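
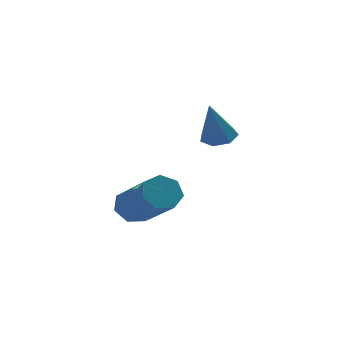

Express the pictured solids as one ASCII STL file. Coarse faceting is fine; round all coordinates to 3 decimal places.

solid 
facet normal -0.389 0.746 -0.541
outer loop
vertex -2.006 1.312 -0.863
vertex -2.376 0.94 -1.11
vertex -2.447 1.253 -0.627
endloop
endfacet
facet normal 0.287 0.655 0.699
outer loop
vertex -2.006 1.312 -0.863
vertex -2.447 1.253 -0.627
vertex -1.254 -0.129 0.178
endloop
endfacet
facet normal 0.287 0.655 0.699
outer loop
vertex -1.254 -0.129 0.178
vertex -2.447 1.253 -0.627
vertex -1.695 -0.188 0.414
endloop
endfacet
facet normal 0.388 -0.748 0.539
outer loop
vertex -1.254 -0.129 0.178
vertex -1.695 -0.188 0.414
vertex -1.624 -0.5 -0.07
endloop
endfacet
facet normal -0.390 0.746 -0.541
outer loop
vertex -2.447 1.253 -0.627
vertex -2.376 0.94 -1.11
vertex -2.834 0.958 -0.755
endloop
endfacet
facet normal -0.506 0.316 0.803
outer loop
vertex -2.447 1.253 -0.627
vertex -2.834 0.958 -0.755
vertex -1.695 -0.188 0.414
endloop
endfacet
facet normal -0.506 0.316 0.803
outer loop
vertex -1.695 -0.188 0.414
vertex -2.834 0.958 -0.755
vertex -2.082 -0.483 0.286
endloop
endfacet
facet normal 0.391 -0.746 0.539
outer loop
vertex -1.695 -0.188 0.414
vertex -2.082 -0.483 0.286
vertex -1.624 -0.5 -0.07
endloop
endfacet
facet normal -0.389 0.747 -0.540
outer loop
vertex -2.834 0.958 -0.755
vertex -2.376 0.94 -1.11
vertex -2.876 0.65 -1.151
endloop
endfacet
facet normal -0.917 -0.261 0.301
outer loop
vertex -2.834 0.958 -0.755
vertex -2.876 0.65 -1.151
vertex -2.082 -0.483 0.286
endloop
endfacet
facet normal -0.917 -0.261 0.301
outer loop
vertex -2.082 -0.483 0.286
vertex -2.876 0.65 -1.151
vertex -2.124 -0.791 -0.11
endloop
endfacet
facet normal 0.391 -0.746 0.539
outer loop
vertex -2.082 -0.483 0.286
vertex -2.124 -0.791 -0.11
vertex -1.624 -0.5 -0.07
endloop
endfacet
facet normal -0.389 0.747 -0.538
outer loop
vertex -2.876 0.65 -1.151
vertex -2.376 0.94 -1.11
vertex -2.542 0.561 -1.516
endloop
endfacet
facet normal -0.638 -0.641 -0.427
outer loop
vertex -2.876 0.65 -1.151
vertex -2.542 0.561 -1.516
vertex -2.124 -0.791 -0.11
endloop
endfacet
facet normal -0.638 -0.641 -0.427
outer loop
vertex -2.124 -0.791 -0.11
vertex -2.542 0.561 -1.516
vertex -1.79 -0.88 -0.475
endloop
endfacet
facet normal 0.391 -0.746 0.540
outer loop
vertex -2.124 -0.791 -0.11
vertex -1.79 -0.88 -0.475
vertex -1.624 -0.5 -0.07
endloop
endfacet
facet normal -0.389 0.747 -0.538
outer loop
vertex -2.542 0.561 -1.516
vertex -2.376 0.94 -1.11
vertex -2.083 0.757 -1.576
endloop
endfacet
facet normal 0.121 -0.539 -0.834
outer loop
vertex -2.542 0.561 -1.516
vertex -2.083 0.757 -1.576
vertex -1.79 -0.88 -0.475
endloop
endfacet
facet normal 0.121 -0.539 -0.834
outer loop
vertex -1.79 -0.88 -0.475
vertex -2.083 0.757 -1.576
vertex -1.331 -0.684 -0.535
endloop
endfacet
facet normal 0.389 -0.746 0.540
outer loop
vertex -1.79 -0.88 -0.475
vertex -1.331 -0.684 -0.535
vertex -1.624 -0.5 -0.07
endloop
endfacet
facet normal -0.390 0.747 -0.539
outer loop
vertex -2.083 0.757 -1.576
vertex -2.376 0.94 -1.11
vertex -1.844 1.092 -1.285
endloop
endfacet
facet normal 0.790 -0.031 -0.613
outer loop
vertex -2.083 0.757 -1.576
vertex -1.844 1.092 -1.285
vertex -1.331 -0.684 -0.535
endloop
endfacet
facet normal 0.789 -0.031 -0.614
outer loop
vertex -1.331 -0.684 -0.535
vertex -1.844 1.092 -1.285
vertex -1.092 -0.349 -0.245
endloop
endfacet
facet normal 0.389 -0.746 0.541
outer loop
vertex -1.331 -0.684 -0.535
vertex -1.092 -0.349 -0.245
vertex -1.624 -0.5 -0.07
endloop
endfacet
facet normal -0.391 0.746 -0.539
outer loop
vertex -1.844 1.092 -1.285
vertex -2.376 0.94 -1.11
vertex -2.006 1.312 -0.863
endloop
endfacet
facet normal 0.863 0.501 0.070
outer loop
vertex -1.844 1.092 -1.285
vertex -2.006 1.312 -0.863
vertex -1.092 -0.349 -0.245
endloop
endfacet
facet normal 0.863 0.501 0.070
outer loop
vertex -1.092 -0.349 -0.245
vertex -2.006 1.312 -0.863
vertex -1.254 -0.129 0.178
endloop
endfacet
facet normal 0.389 -0.748 0.538
outer loop
vertex -1.092 -0.349 -0.245
vertex -1.254 -0.129 0.178
vertex -1.624 -0.5 -0.07
endloop
endfacet
facet normal 0.196 0.369 -0.909
outer loop
vertex 0.297 0.626 1.527
vertex -0.2 0.715 1.456
vertex 0.153 1.023 1.657
endloop
endfacet
facet normal 0.810 0.105 0.577
outer loop
vertex 0.297 0.626 1.527
vertex 0.153 1.023 1.657
vertex -0.46 0.225 2.664
endloop
endfacet
facet normal 0.197 0.367 -0.909
outer loop
vertex 0.153 1.023 1.657
vertex -0.2 0.715 1.456
vertex -0.257 1.189 1.635
endloop
endfacet
facet normal 0.240 0.684 0.688
outer loop
vertex 0.153 1.023 1.657
vertex -0.257 1.189 1.635
vertex -0.46 0.225 2.664
endloop
endfacet
facet normal 0.197 0.367 -0.909
outer loop
vertex -0.257 1.189 1.635
vertex -0.2 0.715 1.456
vertex -0.624 0.997 1.478
endloop
endfacet
facet normal -0.560 0.657 0.505
outer loop
vertex -0.257 1.189 1.635
vertex -0.624 0.997 1.478
vertex -0.46 0.225 2.664
endloop
endfacet
facet normal 0.198 0.368 -0.908
outer loop
vertex -0.624 0.997 1.478
vertex -0.2 0.715 1.456
vertex -0.671 0.593 1.304
endloop
endfacet
facet normal -0.985 0.044 0.165
outer loop
vertex -0.624 0.997 1.478
vertex -0.671 0.593 1.304
vertex -0.46 0.225 2.664
endloop
endfacet
facet normal 0.198 0.368 -0.908
outer loop
vertex -0.671 0.593 1.304
vertex -0.2 0.715 1.456
vertex -0.364 0.28 1.244
endloop
endfacet
facet normal -0.719 -0.691 -0.075
outer loop
vertex -0.671 0.593 1.304
vertex -0.364 0.28 1.244
vertex -0.46 0.225 2.664
endloop
endfacet
facet normal 0.195 0.369 -0.909
outer loop
vertex -0.364 0.28 1.244
vertex -0.2 0.715 1.456
vertex 0.068 0.295 1.343
endloop
endfacet
facet normal 0.043 -0.998 -0.036
outer loop
vertex -0.364 0.28 1.244
vertex 0.068 0.295 1.343
vertex -0.46 0.225 2.664
endloop
endfacet
facet normal 0.196 0.369 -0.908
outer loop
vertex 0.068 0.295 1.343
vertex -0.2 0.715 1.456
vertex 0.297 0.626 1.527
endloop
endfacet
facet normal 0.723 -0.642 0.255
outer loop
vertex 0.068 0.295 1.343
vertex 0.297 0.626 1.527
vertex -0.46 0.225 2.664
endloop
endfacet

endsolid


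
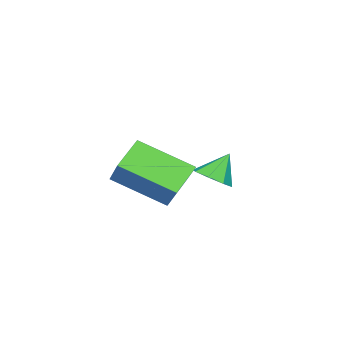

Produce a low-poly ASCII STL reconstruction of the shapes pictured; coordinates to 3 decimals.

solid 
facet normal -0.807 0.071 0.586
outer loop
vertex -0.919 -2.6 0.819
vertex -0.11 -1.817 1.84
vertex -1.382 -1.046 -0.007
endloop
endfacet
facet normal -0.533 -0.515 -0.671
outer loop
vertex -0.51 -1.123 -0.64
vertex -0.919 -2.6 0.819
vertex -1.382 -1.046 -0.007
endloop
endfacet
facet normal -0.807 0.072 0.586
outer loop
vertex -1.382 -1.046 -0.007
vertex -0.11 -1.817 1.84
vertex -0.572 -0.263 1.013
endloop
endfacet
facet normal -0.254 0.854 -0.454
outer loop
vertex -0.572 -0.263 1.013
vertex -0.51 -1.123 -0.64
vertex -1.382 -1.046 -0.007
endloop
endfacet
facet normal 0.254 -0.854 0.454
outer loop
vertex -0.919 -2.6 0.819
vertex 0.762 -1.894 1.207
vertex -0.11 -1.817 1.84
endloop
endfacet
facet normal -0.533 -0.516 -0.671
outer loop
vertex -0.048 -2.677 0.187
vertex -0.919 -2.6 0.819
vertex -0.51 -1.123 -0.64
endloop
endfacet
facet normal 0.254 -0.854 0.454
outer loop
vertex -0.048 -2.677 0.187
vertex 0.762 -1.894 1.207
vertex -0.919 -2.6 0.819
endloop
endfacet
facet normal 0.533 0.516 0.671
outer loop
vertex -0.11 -1.817 1.84
vertex 0.762 -1.894 1.207
vertex -0.572 -0.263 1.013
endloop
endfacet
facet normal -0.254 0.854 -0.454
outer loop
vertex 0.299 -0.34 0.381
vertex -0.51 -1.123 -0.64
vertex -0.572 -0.263 1.013
endloop
endfacet
facet normal 0.533 0.515 0.671
outer loop
vertex -0.572 -0.263 1.013
vertex 0.762 -1.894 1.207
vertex 0.299 -0.34 0.381
endloop
endfacet
facet normal 0.808 -0.071 -0.585
outer loop
vertex 0.299 -0.34 0.381
vertex -0.048 -2.677 0.187
vertex -0.51 -1.123 -0.64
endloop
endfacet
facet normal 0.807 -0.071 -0.586
outer loop
vertex 0.762 -1.894 1.207
vertex -0.048 -2.677 0.187
vertex 0.299 -0.34 0.381
endloop
endfacet
facet normal 0.526 -0.242 -0.815
outer loop
vertex -2.76 -1.152 -0.467
vertex -3.309 -1.325 -0.77
vertex -2.969 -0.774 -0.714
endloop
endfacet
facet normal 0.374 0.643 0.668
outer loop
vertex -2.76 -1.152 -0.467
vertex -2.969 -0.774 -0.714
vertex -3.851 -1.075 0.07
endloop
endfacet
facet normal 0.527 -0.242 -0.815
outer loop
vertex -2.969 -0.774 -0.714
vertex -3.309 -1.325 -0.77
vertex -3.376 -0.718 -0.994
endloop
endfacet
facet normal -0.068 0.955 0.290
outer loop
vertex -2.969 -0.774 -0.714
vertex -3.376 -0.718 -0.994
vertex -3.851 -1.075 0.07
endloop
endfacet
facet normal 0.526 -0.243 -0.815
outer loop
vertex -3.376 -0.718 -0.994
vertex -3.309 -1.325 -0.77
vertex -3.744 -1.018 -1.142
endloop
endfacet
facet normal -0.627 0.779 -0.019
outer loop
vertex -3.376 -0.718 -0.994
vertex -3.744 -1.018 -1.142
vertex -3.851 -1.075 0.07
endloop
endfacet
facet normal 0.527 -0.241 -0.815
outer loop
vertex -3.744 -1.018 -1.142
vertex -3.309 -1.325 -0.77
vertex -3.857 -1.498 -1.073
endloop
endfacet
facet normal -0.973 0.218 -0.076
outer loop
vertex -3.744 -1.018 -1.142
vertex -3.857 -1.498 -1.073
vertex -3.851 -1.075 0.07
endloop
endfacet
facet normal 0.527 -0.242 -0.815
outer loop
vertex -3.857 -1.498 -1.073
vertex -3.309 -1.325 -0.77
vertex -3.649 -1.876 -0.826
endloop
endfacet
facet normal -0.905 -0.398 0.152
outer loop
vertex -3.857 -1.498 -1.073
vertex -3.649 -1.876 -0.826
vertex -3.851 -1.075 0.07
endloop
endfacet
facet normal 0.527 -0.243 -0.814
outer loop
vertex -3.649 -1.876 -0.826
vertex -3.309 -1.325 -0.77
vertex -3.242 -1.931 -0.546
endloop
endfacet
facet normal -0.461 -0.711 0.531
outer loop
vertex -3.649 -1.876 -0.826
vertex -3.242 -1.931 -0.546
vertex -3.851 -1.075 0.07
endloop
endfacet
facet normal 0.526 -0.243 -0.815
outer loop
vertex -3.242 -1.931 -0.546
vertex -3.309 -1.325 -0.77
vertex -2.873 -1.632 -0.397
endloop
endfacet
facet normal 0.095 -0.536 0.839
outer loop
vertex -3.242 -1.931 -0.546
vertex -2.873 -1.632 -0.397
vertex -3.851 -1.075 0.07
endloop
endfacet
facet normal 0.526 -0.243 -0.815
outer loop
vertex -2.873 -1.632 -0.397
vertex -3.309 -1.325 -0.77
vertex -2.76 -1.152 -0.467
endloop
endfacet
facet normal 0.443 0.026 0.896
outer loop
vertex -2.873 -1.632 -0.397
vertex -2.76 -1.152 -0.467
vertex -3.851 -1.075 0.07
endloop
endfacet

endsolid


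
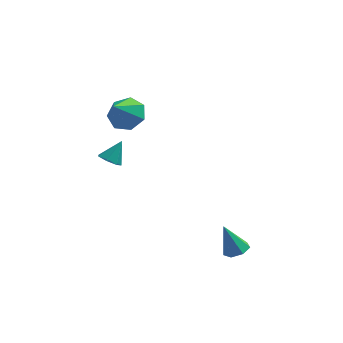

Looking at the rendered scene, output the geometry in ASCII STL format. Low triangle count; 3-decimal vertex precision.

solid 
facet normal 0.393 -0.114 -0.913
outer loop
vertex 1.8 -2.088 -2.456
vertex 1.279 -2.049 -2.685
vertex 1.652 -1.631 -2.577
endloop
endfacet
facet normal 0.677 0.385 0.627
outer loop
vertex 1.8 -2.088 -2.456
vertex 1.652 -1.631 -2.577
vertex 0.741 -1.891 -1.435
endloop
endfacet
facet normal 0.393 -0.115 -0.913
outer loop
vertex 1.652 -1.631 -2.577
vertex 1.279 -2.049 -2.685
vertex 1.224 -1.489 -2.779
endloop
endfacet
facet normal 0.152 0.931 0.333
outer loop
vertex 1.652 -1.631 -2.577
vertex 1.224 -1.489 -2.779
vertex 0.741 -1.891 -1.435
endloop
endfacet
facet normal 0.394 -0.114 -0.912
outer loop
vertex 1.224 -1.489 -2.779
vertex 1.279 -2.049 -2.685
vertex 0.837 -1.768 -2.911
endloop
endfacet
facet normal -0.591 0.806 0.029
outer loop
vertex 1.224 -1.489 -2.779
vertex 0.837 -1.768 -2.911
vertex 0.741 -1.891 -1.435
endloop
endfacet
facet normal 0.393 -0.115 -0.912
outer loop
vertex 0.837 -1.768 -2.911
vertex 1.279 -2.049 -2.685
vertex 0.784 -2.258 -2.872
endloop
endfacet
facet normal -0.993 0.103 -0.056
outer loop
vertex 0.837 -1.768 -2.911
vertex 0.784 -2.258 -2.872
vertex 0.741 -1.891 -1.435
endloop
endfacet
facet normal 0.393 -0.114 -0.912
outer loop
vertex 0.784 -2.258 -2.872
vertex 1.279 -2.049 -2.685
vertex 1.103 -2.591 -2.693
endloop
endfacet
facet normal -0.752 -0.644 0.142
outer loop
vertex 0.784 -2.258 -2.872
vertex 1.103 -2.591 -2.693
vertex 0.741 -1.891 -1.435
endloop
endfacet
facet normal 0.394 -0.115 -0.912
outer loop
vertex 1.103 -2.591 -2.693
vertex 1.279 -2.049 -2.685
vertex 1.555 -2.515 -2.507
endloop
endfacet
facet normal -0.048 -0.879 0.475
outer loop
vertex 1.103 -2.591 -2.693
vertex 1.555 -2.515 -2.507
vertex 0.741 -1.891 -1.435
endloop
endfacet
facet normal 0.392 -0.116 -0.912
outer loop
vertex 1.555 -2.515 -2.507
vertex 1.279 -2.049 -2.685
vertex 1.8 -2.088 -2.456
endloop
endfacet
facet normal 0.588 -0.420 0.691
outer loop
vertex 1.555 -2.515 -2.507
vertex 1.8 -2.088 -2.456
vertex 0.741 -1.891 -1.435
endloop
endfacet
facet normal -0.421 -0.483 -0.767
outer loop
vertex -3.186 -3.14 2.913
vertex -3.511 -2.752 2.847
vertex -3.051 -2.821 2.638
endloop
endfacet
facet normal 0.952 -0.249 0.178
outer loop
vertex -3.186 -3.14 2.913
vertex -3.051 -2.821 2.638
vertex -3.089 -2.268 3.613
endloop
endfacet
facet normal -0.421 -0.486 -0.766
outer loop
vertex -3.051 -2.821 2.638
vertex -3.511 -2.752 2.847
vertex -3.262 -2.451 2.519
endloop
endfacet
facet normal 0.877 0.432 -0.211
outer loop
vertex -3.051 -2.821 2.638
vertex -3.262 -2.451 2.519
vertex -3.089 -2.268 3.613
endloop
endfacet
facet normal -0.423 -0.484 -0.766
outer loop
vertex -3.262 -2.451 2.519
vertex -3.511 -2.752 2.847
vertex -3.66 -2.307 2.648
endloop
endfacet
facet normal 0.275 0.940 -0.201
outer loop
vertex -3.262 -2.451 2.519
vertex -3.66 -2.307 2.648
vertex -3.089 -2.268 3.613
endloop
endfacet
facet normal -0.421 -0.484 -0.767
outer loop
vertex -3.66 -2.307 2.648
vertex -3.511 -2.752 2.847
vertex -3.946 -2.499 2.926
endloop
endfacet
facet normal -0.403 0.893 0.202
outer loop
vertex -3.66 -2.307 2.648
vertex -3.946 -2.499 2.926
vertex -3.089 -2.268 3.613
endloop
endfacet
facet normal -0.421 -0.485 -0.767
outer loop
vertex -3.946 -2.499 2.926
vertex -3.511 -2.752 2.847
vertex -3.904 -2.882 3.145
endloop
endfacet
facet normal -0.643 0.326 0.693
outer loop
vertex -3.946 -2.499 2.926
vertex -3.904 -2.882 3.145
vertex -3.089 -2.268 3.613
endloop
endfacet
facet normal -0.421 -0.485 -0.767
outer loop
vertex -3.904 -2.882 3.145
vertex -3.511 -2.752 2.847
vertex -3.565 -3.167 3.139
endloop
endfacet
facet normal -0.266 -0.336 0.904
outer loop
vertex -3.904 -2.882 3.145
vertex -3.565 -3.167 3.139
vertex -3.089 -2.268 3.613
endloop
endfacet
facet normal -0.422 -0.484 -0.766
outer loop
vertex -3.565 -3.167 3.139
vertex -3.511 -2.752 2.847
vertex -3.186 -3.14 2.913
endloop
endfacet
facet normal 0.444 -0.590 0.674
outer loop
vertex -3.565 -3.167 3.139
vertex -3.186 -3.14 2.913
vertex -3.089 -2.268 3.613
endloop
endfacet
facet normal 0.271 0.617 -0.739
outer loop
vertex -2.827 2.423 1.355
vertex -3.598 2.779 1.369
vertex -2.904 3.0 1.808
endloop
endfacet
facet normal 0.727 -0.361 0.584
outer loop
vertex -2.827 2.423 1.355
vertex -2.904 3.0 1.808
vertex -4.002 1.861 2.471
endloop
endfacet
facet normal 0.271 0.617 -0.739
outer loop
vertex -2.904 3.0 1.808
vertex -3.598 2.779 1.369
vertex -3.504 3.411 1.931
endloop
endfacet
facet normal 0.334 0.213 0.918
outer loop
vertex -2.904 3.0 1.808
vertex -3.504 3.411 1.931
vertex -4.002 1.861 2.471
endloop
endfacet
facet normal 0.271 0.617 -0.739
outer loop
vertex -3.504 3.411 1.931
vertex -3.598 2.779 1.369
vertex -4.175 3.346 1.631
endloop
endfacet
facet normal -0.405 0.414 0.815
outer loop
vertex -3.504 3.411 1.931
vertex -4.175 3.346 1.631
vertex -4.002 1.861 2.471
endloop
endfacet
facet normal 0.271 0.617 -0.739
outer loop
vertex -4.175 3.346 1.631
vertex -3.598 2.779 1.369
vertex -4.411 2.855 1.134
endloop
endfacet
facet normal -0.931 0.091 0.352
outer loop
vertex -4.175 3.346 1.631
vertex -4.411 2.855 1.134
vertex -4.002 1.861 2.471
endloop
endfacet
facet normal 0.271 0.616 -0.739
outer loop
vertex -4.411 2.855 1.134
vertex -3.598 2.779 1.369
vertex -4.035 2.307 0.815
endloop
endfacet
facet normal -0.850 -0.513 -0.121
outer loop
vertex -4.411 2.855 1.134
vertex -4.035 2.307 0.815
vertex -4.002 1.861 2.471
endloop
endfacet
facet normal 0.271 0.616 -0.739
outer loop
vertex -4.035 2.307 0.815
vertex -3.598 2.779 1.369
vertex -3.33 2.114 0.913
endloop
endfacet
facet normal -0.223 -0.942 -0.249
outer loop
vertex -4.035 2.307 0.815
vertex -3.33 2.114 0.913
vertex -4.002 1.861 2.471
endloop
endfacet
facet normal 0.271 0.616 -0.739
outer loop
vertex -3.33 2.114 0.913
vertex -3.598 2.779 1.369
vertex -2.827 2.423 1.355
endloop
endfacet
facet normal 0.480 -0.875 0.065
outer loop
vertex -3.33 2.114 0.913
vertex -2.827 2.423 1.355
vertex -4.002 1.861 2.471
endloop
endfacet

endsolid


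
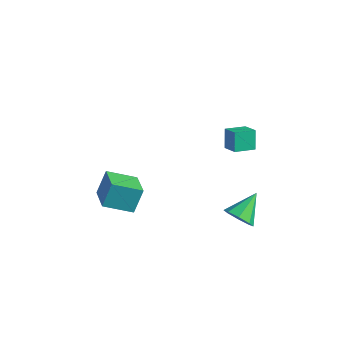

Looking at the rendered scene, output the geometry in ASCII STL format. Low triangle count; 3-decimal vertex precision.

solid 
facet normal -0.005 -0.861 -0.509
outer loop
vertex 4.192 -1.171 -3.508
vertex 3.835 -0.705 -4.293
vertex 4.733 -0.909 -3.957
endloop
endfacet
facet normal 0.630 0.029 0.776
outer loop
vertex 4.192 -1.171 -3.508
vertex 4.733 -0.909 -3.957
vertex 3.845 0.965 -3.307
endloop
endfacet
facet normal -0.006 -0.861 -0.508
outer loop
vertex 4.733 -0.909 -3.957
vertex 3.835 -0.705 -4.293
vertex 4.747 -0.528 -4.603
endloop
endfacet
facet normal 0.908 0.352 0.227
outer loop
vertex 4.733 -0.909 -3.957
vertex 4.747 -0.528 -4.603
vertex 3.845 0.965 -3.307
endloop
endfacet
facet normal -0.006 -0.861 -0.508
outer loop
vertex 4.747 -0.528 -4.603
vertex 3.835 -0.705 -4.293
vertex 4.228 -0.251 -5.067
endloop
endfacet
facet normal 0.656 0.680 -0.327
outer loop
vertex 4.747 -0.528 -4.603
vertex 4.228 -0.251 -5.067
vertex 3.845 0.965 -3.307
endloop
endfacet
facet normal -0.005 -0.861 -0.508
outer loop
vertex 4.228 -0.251 -5.067
vertex 3.835 -0.705 -4.293
vertex 3.478 -0.24 -5.078
endloop
endfacet
facet normal 0.020 0.825 -0.565
outer loop
vertex 4.228 -0.251 -5.067
vertex 3.478 -0.24 -5.078
vertex 3.845 0.965 -3.307
endloop
endfacet
facet normal -0.005 -0.861 -0.508
outer loop
vertex 3.478 -0.24 -5.078
vertex 3.835 -0.705 -4.293
vertex 2.937 -0.502 -4.629
endloop
endfacet
facet normal -0.626 0.699 -0.346
outer loop
vertex 3.478 -0.24 -5.078
vertex 2.937 -0.502 -4.629
vertex 3.845 0.965 -3.307
endloop
endfacet
facet normal -0.005 -0.861 -0.508
outer loop
vertex 2.937 -0.502 -4.629
vertex 3.835 -0.705 -4.293
vertex 2.922 -0.883 -3.983
endloop
endfacet
facet normal -0.904 0.378 0.202
outer loop
vertex 2.937 -0.502 -4.629
vertex 2.922 -0.883 -3.983
vertex 3.845 0.965 -3.307
endloop
endfacet
facet normal -0.005 -0.861 -0.509
outer loop
vertex 2.922 -0.883 -3.983
vertex 3.835 -0.705 -4.293
vertex 3.442 -1.16 -3.519
endloop
endfacet
facet normal -0.651 0.048 0.758
outer loop
vertex 2.922 -0.883 -3.983
vertex 3.442 -1.16 -3.519
vertex 3.845 0.965 -3.307
endloop
endfacet
facet normal -0.005 -0.861 -0.509
outer loop
vertex 3.442 -1.16 -3.519
vertex 3.835 -0.705 -4.293
vertex 4.192 -1.171 -3.508
endloop
endfacet
facet normal -0.016 -0.096 0.995
outer loop
vertex 3.442 -1.16 -3.519
vertex 4.192 -1.171 -3.508
vertex 3.845 0.965 -3.307
endloop
endfacet
facet normal -0.835 0.294 -0.464
outer loop
vertex 2.816 -0.795 3.673
vertex 3.39 0.312 3.342
vertex 3.216 -1.317 2.622
endloop
endfacet
facet normal -0.445 -0.858 0.257
outer loop
vertex 4.11 -1.632 3.118
vertex 2.816 -0.795 3.673
vertex 3.216 -1.317 2.622
endloop
endfacet
facet normal -0.835 0.294 -0.464
outer loop
vertex 3.216 -1.317 2.622
vertex 3.39 0.312 3.342
vertex 3.79 -0.21 2.291
endloop
endfacet
facet normal 0.322 -0.421 -0.848
outer loop
vertex 3.79 -0.21 2.291
vertex 4.11 -1.632 3.118
vertex 3.216 -1.317 2.622
endloop
endfacet
facet normal -0.322 0.421 0.848
outer loop
vertex 2.816 -0.795 3.673
vertex 4.284 -0.003 3.838
vertex 3.39 0.312 3.342
endloop
endfacet
facet normal -0.445 -0.858 0.257
outer loop
vertex 3.71 -1.11 4.169
vertex 2.816 -0.795 3.673
vertex 4.11 -1.632 3.118
endloop
endfacet
facet normal -0.322 0.421 0.848
outer loop
vertex 3.71 -1.11 4.169
vertex 4.284 -0.003 3.838
vertex 2.816 -0.795 3.673
endloop
endfacet
facet normal 0.445 0.858 -0.257
outer loop
vertex 3.39 0.312 3.342
vertex 4.284 -0.003 3.838
vertex 3.79 -0.21 2.291
endloop
endfacet
facet normal 0.322 -0.421 -0.848
outer loop
vertex 4.684 -0.525 2.787
vertex 4.11 -1.632 3.118
vertex 3.79 -0.21 2.291
endloop
endfacet
facet normal 0.445 0.858 -0.257
outer loop
vertex 3.79 -0.21 2.291
vertex 4.284 -0.003 3.838
vertex 4.684 -0.525 2.787
endloop
endfacet
facet normal 0.835 -0.294 0.464
outer loop
vertex 4.684 -0.525 2.787
vertex 3.71 -1.11 4.169
vertex 4.11 -1.632 3.118
endloop
endfacet
facet normal 0.835 -0.294 0.464
outer loop
vertex 4.284 -0.003 3.838
vertex 3.71 -1.11 4.169
vertex 4.684 -0.525 2.787
endloop
endfacet
facet normal -0.692 -0.609 0.387
outer loop
vertex -2.485 -4.142 -2.323
vertex -3.878 -2.993 -3.005
vertex -2.51 -4.996 -3.711
endloop
endfacet
facet normal 0.722 -0.595 0.353
outer loop
vertex -1.182 -3.827 -4.455
vertex -2.485 -4.142 -2.323
vertex -2.51 -4.996 -3.711
endloop
endfacet
facet normal -0.692 -0.609 0.388
outer loop
vertex -2.51 -4.996 -3.711
vertex -3.878 -2.993 -3.005
vertex -3.903 -3.848 -4.393
endloop
endfacet
facet normal -0.015 -0.524 -0.851
outer loop
vertex -3.903 -3.848 -4.393
vertex -1.182 -3.827 -4.455
vertex -2.51 -4.996 -3.711
endloop
endfacet
facet normal 0.016 0.524 0.851
outer loop
vertex -2.485 -4.142 -2.323
vertex -2.55 -1.824 -3.749
vertex -3.878 -2.993 -3.005
endloop
endfacet
facet normal 0.722 -0.595 0.353
outer loop
vertex -1.157 -2.972 -3.067
vertex -2.485 -4.142 -2.323
vertex -1.182 -3.827 -4.455
endloop
endfacet
facet normal 0.015 0.524 0.851
outer loop
vertex -1.157 -2.972 -3.067
vertex -2.55 -1.824 -3.749
vertex -2.485 -4.142 -2.323
endloop
endfacet
facet normal -0.722 0.595 -0.354
outer loop
vertex -3.878 -2.993 -3.005
vertex -2.55 -1.824 -3.749
vertex -3.903 -3.848 -4.393
endloop
endfacet
facet normal -0.015 -0.524 -0.852
outer loop
vertex -2.575 -2.678 -5.137
vertex -1.182 -3.827 -4.455
vertex -3.903 -3.848 -4.393
endloop
endfacet
facet normal -0.722 0.595 -0.353
outer loop
vertex -3.903 -3.848 -4.393
vertex -2.55 -1.824 -3.749
vertex -2.575 -2.678 -5.137
endloop
endfacet
facet normal 0.692 0.609 -0.388
outer loop
vertex -2.575 -2.678 -5.137
vertex -1.157 -2.972 -3.067
vertex -1.182 -3.827 -4.455
endloop
endfacet
facet normal 0.692 0.609 -0.387
outer loop
vertex -2.55 -1.824 -3.749
vertex -1.157 -2.972 -3.067
vertex -2.575 -2.678 -5.137
endloop
endfacet

endsolid


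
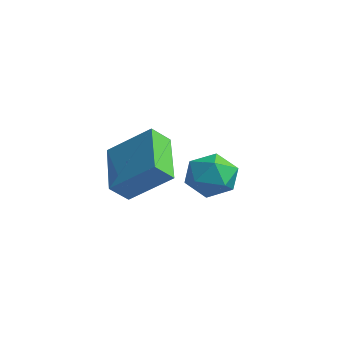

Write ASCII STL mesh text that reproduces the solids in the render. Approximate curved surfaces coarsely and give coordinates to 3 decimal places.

solid 
facet normal -0.636 -0.483 -0.602
outer loop
vertex 0.255 -3.978 1.3
vertex -1.436 -2.951 2.262
vertex 0.323 -3.26 0.652
endloop
endfacet
facet normal 0.768 -0.467 -0.437
outer loop
vertex 1.576 -2.309 1.838
vertex 0.255 -3.978 1.3
vertex 0.323 -3.26 0.652
endloop
endfacet
facet normal -0.636 -0.483 -0.602
outer loop
vertex 0.323 -3.26 0.652
vertex -1.436 -2.951 2.262
vertex -1.368 -2.232 1.614
endloop
endfacet
facet normal 0.070 0.741 -0.668
outer loop
vertex -1.368 -2.232 1.614
vertex 1.576 -2.309 1.838
vertex 0.323 -3.26 0.652
endloop
endfacet
facet normal -0.070 -0.741 0.668
outer loop
vertex 0.255 -3.978 1.3
vertex -0.183 -2.0 3.448
vertex -1.436 -2.951 2.262
endloop
endfacet
facet normal 0.768 -0.467 -0.438
outer loop
vertex 1.508 -3.028 2.486
vertex 0.255 -3.978 1.3
vertex 1.576 -2.309 1.838
endloop
endfacet
facet normal -0.070 -0.741 0.668
outer loop
vertex 1.508 -3.028 2.486
vertex -0.183 -2.0 3.448
vertex 0.255 -3.978 1.3
endloop
endfacet
facet normal -0.768 0.467 0.437
outer loop
vertex -1.436 -2.951 2.262
vertex -0.183 -2.0 3.448
vertex -1.368 -2.232 1.614
endloop
endfacet
facet normal 0.070 0.741 -0.668
outer loop
vertex -0.115 -1.282 2.8
vertex 1.576 -2.309 1.838
vertex -1.368 -2.232 1.614
endloop
endfacet
facet normal -0.768 0.467 0.437
outer loop
vertex -1.368 -2.232 1.614
vertex -0.183 -2.0 3.448
vertex -0.115 -1.282 2.8
endloop
endfacet
facet normal 0.636 0.483 0.602
outer loop
vertex -0.115 -1.282 2.8
vertex 1.508 -3.028 2.486
vertex 1.576 -2.309 1.838
endloop
endfacet
facet normal 0.636 0.483 0.602
outer loop
vertex -0.183 -2.0 3.448
vertex 1.508 -3.028 2.486
vertex -0.115 -1.282 2.8
endloop
endfacet
facet normal 0.310 0.940 -0.142
outer loop
vertex -0.025 1.283 -0.118
vertex -0.816 1.634 0.48
vertex 0.11 1.395 0.919
endloop
endfacet
facet normal 0.860 0.484 -0.164
outer loop
vertex -0.025 1.283 -0.118
vertex 0.11 1.395 0.919
vertex 0.493 0.548 0.427
endloop
endfacet
facet normal 0.731 0.010 -0.682
outer loop
vertex -0.025 1.283 -0.118
vertex 0.493 0.548 0.427
vertex -0.195 0.264 -0.315
endloop
endfacet
facet normal 0.103 0.172 -0.980
outer loop
vertex -0.025 1.283 -0.118
vertex -0.195 0.264 -0.315
vertex -1.004 0.935 -0.282
endloop
endfacet
facet normal -0.157 0.747 -0.646
outer loop
vertex -0.025 1.283 -0.118
vertex -1.004 0.935 -0.282
vertex -0.816 1.634 0.48
endloop
endfacet
facet normal 0.880 0.133 0.456
outer loop
vertex 0.493 0.548 0.427
vertex 0.11 1.395 0.919
vertex 0.024 0.445 1.362
endloop
endfacet
facet normal -0.009 0.870 0.493
outer loop
vertex 0.11 1.395 0.919
vertex -0.816 1.634 0.48
vertex -0.785 1.116 1.395
endloop
endfacet
facet normal -0.765 0.557 -0.322
outer loop
vertex -0.816 1.634 0.48
vertex -1.004 0.935 -0.282
vertex -1.473 0.832 0.653
endloop
endfacet
facet normal -0.343 -0.371 -0.863
outer loop
vertex -1.004 0.935 -0.282
vertex -0.195 0.264 -0.315
vertex -1.09 -0.015 0.161
endloop
endfacet
facet normal 0.673 -0.634 -0.382
outer loop
vertex -0.195 0.264 -0.315
vertex 0.493 0.548 0.427
vertex -0.164 -0.254 0.6
endloop
endfacet
facet normal -0.103 -0.172 0.980
outer loop
vertex -0.955 0.097 1.198
vertex 0.024 0.445 1.362
vertex -0.785 1.116 1.395
endloop
endfacet
facet normal -0.731 -0.010 0.682
outer loop
vertex -0.955 0.097 1.198
vertex -0.785 1.116 1.395
vertex -1.473 0.832 0.653
endloop
endfacet
facet normal -0.860 -0.484 0.164
outer loop
vertex -0.955 0.097 1.198
vertex -1.473 0.832 0.653
vertex -1.09 -0.015 0.161
endloop
endfacet
facet normal -0.310 -0.940 0.142
outer loop
vertex -0.955 0.097 1.198
vertex -1.09 -0.015 0.161
vertex -0.164 -0.254 0.6
endloop
endfacet
facet normal 0.157 -0.747 0.646
outer loop
vertex -0.955 0.097 1.198
vertex -0.164 -0.254 0.6
vertex 0.024 0.445 1.362
endloop
endfacet
facet normal 0.343 0.371 0.863
outer loop
vertex -0.785 1.116 1.395
vertex 0.024 0.445 1.362
vertex 0.11 1.395 0.919
endloop
endfacet
facet normal -0.673 0.634 0.382
outer loop
vertex -1.473 0.832 0.653
vertex -0.785 1.116 1.395
vertex -0.816 1.634 0.48
endloop
endfacet
facet normal -0.880 -0.133 -0.456
outer loop
vertex -1.09 -0.015 0.161
vertex -1.473 0.832 0.653
vertex -1.004 0.935 -0.282
endloop
endfacet
facet normal 0.009 -0.870 -0.493
outer loop
vertex -0.164 -0.254 0.6
vertex -1.09 -0.015 0.161
vertex -0.195 0.264 -0.315
endloop
endfacet
facet normal 0.765 -0.557 0.322
outer loop
vertex 0.024 0.445 1.362
vertex -0.164 -0.254 0.6
vertex 0.493 0.548 0.427
endloop
endfacet

endsolid


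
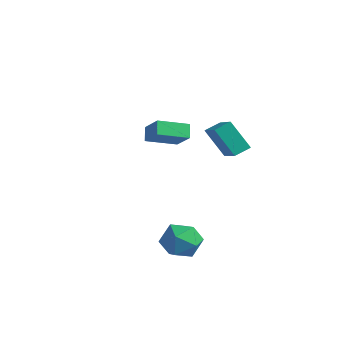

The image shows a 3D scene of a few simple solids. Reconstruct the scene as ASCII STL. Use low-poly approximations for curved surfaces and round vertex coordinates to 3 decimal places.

solid 
facet normal -0.757 0.152 -0.635
outer loop
vertex -2.801 0.117 -0.54
vertex -2.126 1.524 -1.008
vertex -2.377 -0.287 -1.142
endloop
endfacet
facet normal -0.415 -0.863 0.287
outer loop
vertex -1.294 -0.504 -0.232
vertex -2.801 0.117 -0.54
vertex -2.377 -0.287 -1.142
endloop
endfacet
facet normal -0.756 0.152 -0.637
outer loop
vertex -2.377 -0.287 -1.142
vertex -2.126 1.524 -1.008
vertex -1.701 1.121 -1.609
endloop
endfacet
facet normal 0.506 -0.480 -0.716
outer loop
vertex -1.701 1.121 -1.609
vertex -1.294 -0.504 -0.232
vertex -2.377 -0.287 -1.142
endloop
endfacet
facet normal -0.506 0.481 0.716
outer loop
vertex -2.801 0.117 -0.54
vertex -1.043 1.307 -0.098
vertex -2.126 1.524 -1.008
endloop
endfacet
facet normal -0.414 -0.864 0.286
outer loop
vertex -1.719 -0.101 0.369
vertex -2.801 0.117 -0.54
vertex -1.294 -0.504 -0.232
endloop
endfacet
facet normal -0.505 0.480 0.717
outer loop
vertex -1.719 -0.101 0.369
vertex -1.043 1.307 -0.098
vertex -2.801 0.117 -0.54
endloop
endfacet
facet normal 0.414 0.864 -0.287
outer loop
vertex -2.126 1.524 -1.008
vertex -1.043 1.307 -0.098
vertex -1.701 1.121 -1.609
endloop
endfacet
facet normal 0.505 -0.481 -0.717
outer loop
vertex -0.619 0.903 -0.7
vertex -1.294 -0.504 -0.232
vertex -1.701 1.121 -1.609
endloop
endfacet
facet normal 0.415 0.863 -0.287
outer loop
vertex -1.701 1.121 -1.609
vertex -1.043 1.307 -0.098
vertex -0.619 0.903 -0.7
endloop
endfacet
facet normal 0.756 -0.151 0.636
outer loop
vertex -0.619 0.903 -0.7
vertex -1.719 -0.101 0.369
vertex -1.294 -0.504 -0.232
endloop
endfacet
facet normal 0.757 -0.153 0.635
outer loop
vertex -1.043 1.307 -0.098
vertex -1.719 -0.101 0.369
vertex -0.619 0.903 -0.7
endloop
endfacet
facet normal -0.570 -0.181 0.802
outer loop
vertex 3.696 -0.789 2.503
vertex 2.278 -0.007 1.671
vertex 3.476 -1.532 2.179
endloop
endfacet
facet normal 0.779 -0.430 0.457
outer loop
vertex 4.422 -1.233 0.849
vertex 3.696 -0.789 2.503
vertex 3.476 -1.532 2.179
endloop
endfacet
facet normal -0.569 -0.180 0.802
outer loop
vertex 3.476 -1.532 2.179
vertex 2.278 -0.007 1.671
vertex 2.058 -0.751 1.348
endloop
endfacet
facet normal -0.262 -0.885 -0.385
outer loop
vertex 2.058 -0.751 1.348
vertex 4.422 -1.233 0.849
vertex 3.476 -1.532 2.179
endloop
endfacet
facet normal 0.262 0.885 0.385
outer loop
vertex 3.696 -0.789 2.503
vertex 3.224 0.292 0.341
vertex 2.278 -0.007 1.671
endloop
endfacet
facet normal 0.779 -0.429 0.457
outer loop
vertex 4.642 -0.489 1.172
vertex 3.696 -0.789 2.503
vertex 4.422 -1.233 0.849
endloop
endfacet
facet normal 0.262 0.885 0.385
outer loop
vertex 4.642 -0.489 1.172
vertex 3.224 0.292 0.341
vertex 3.696 -0.789 2.503
endloop
endfacet
facet normal -0.779 0.429 -0.458
outer loop
vertex 2.278 -0.007 1.671
vertex 3.224 0.292 0.341
vertex 2.058 -0.751 1.348
endloop
endfacet
facet normal -0.262 -0.885 -0.385
outer loop
vertex 3.004 -0.451 0.017
vertex 4.422 -1.233 0.849
vertex 2.058 -0.751 1.348
endloop
endfacet
facet normal -0.779 0.430 -0.457
outer loop
vertex 2.058 -0.751 1.348
vertex 3.224 0.292 0.341
vertex 3.004 -0.451 0.017
endloop
endfacet
facet normal 0.570 0.180 -0.802
outer loop
vertex 3.004 -0.451 0.017
vertex 4.642 -0.489 1.172
vertex 4.422 -1.233 0.849
endloop
endfacet
facet normal 0.570 0.181 -0.802
outer loop
vertex 3.224 0.292 0.341
vertex 4.642 -0.489 1.172
vertex 3.004 -0.451 0.017
endloop
endfacet
facet normal -0.839 0.301 0.453
outer loop
vertex 2.992 -2.642 -3.591
vertex 2.457 -3.407 -4.074
vertex 2.899 -3.585 -3.136
endloop
endfacet
facet normal -0.269 0.440 0.857
outer loop
vertex 2.992 -2.642 -3.591
vertex 2.899 -3.585 -3.136
vertex 3.819 -3.076 -3.109
endloop
endfacet
facet normal 0.169 0.859 0.483
outer loop
vertex 2.992 -2.642 -3.591
vertex 3.819 -3.076 -3.109
vertex 3.946 -2.584 -4.029
endloop
endfacet
facet normal -0.130 0.980 -0.153
outer loop
vertex 2.992 -2.642 -3.591
vertex 3.946 -2.584 -4.029
vertex 3.104 -2.789 -4.626
endloop
endfacet
facet normal -0.753 0.635 -0.172
outer loop
vertex 2.992 -2.642 -3.591
vertex 3.104 -2.789 -4.626
vertex 2.457 -3.407 -4.074
endloop
endfacet
facet normal 0.069 -0.177 0.982
outer loop
vertex 3.819 -3.076 -3.109
vertex 2.899 -3.585 -3.136
vertex 3.796 -4.111 -3.294
endloop
endfacet
facet normal -0.855 -0.402 0.327
outer loop
vertex 2.899 -3.585 -3.136
vertex 2.457 -3.407 -4.074
vertex 2.954 -4.316 -3.891
endloop
endfacet
facet normal -0.716 0.138 -0.684
outer loop
vertex 2.457 -3.407 -4.074
vertex 3.104 -2.789 -4.626
vertex 3.081 -3.824 -4.811
endloop
endfacet
facet normal 0.294 0.697 -0.654
outer loop
vertex 3.104 -2.789 -4.626
vertex 3.946 -2.584 -4.029
vertex 4.001 -3.315 -4.784
endloop
endfacet
facet normal 0.779 0.502 0.376
outer loop
vertex 3.946 -2.584 -4.029
vertex 3.819 -3.076 -3.109
vertex 4.443 -3.493 -3.846
endloop
endfacet
facet normal 0.130 -0.980 0.153
outer loop
vertex 3.908 -4.258 -4.329
vertex 3.796 -4.111 -3.294
vertex 2.954 -4.316 -3.891
endloop
endfacet
facet normal -0.169 -0.859 -0.483
outer loop
vertex 3.908 -4.258 -4.329
vertex 2.954 -4.316 -3.891
vertex 3.081 -3.824 -4.811
endloop
endfacet
facet normal 0.269 -0.440 -0.857
outer loop
vertex 3.908 -4.258 -4.329
vertex 3.081 -3.824 -4.811
vertex 4.001 -3.315 -4.784
endloop
endfacet
facet normal 0.839 -0.301 -0.453
outer loop
vertex 3.908 -4.258 -4.329
vertex 4.001 -3.315 -4.784
vertex 4.443 -3.493 -3.846
endloop
endfacet
facet normal 0.753 -0.635 0.172
outer loop
vertex 3.908 -4.258 -4.329
vertex 4.443 -3.493 -3.846
vertex 3.796 -4.111 -3.294
endloop
endfacet
facet normal -0.294 -0.697 0.654
outer loop
vertex 2.954 -4.316 -3.891
vertex 3.796 -4.111 -3.294
vertex 2.899 -3.585 -3.136
endloop
endfacet
facet normal -0.779 -0.502 -0.376
outer loop
vertex 3.081 -3.824 -4.811
vertex 2.954 -4.316 -3.891
vertex 2.457 -3.407 -4.074
endloop
endfacet
facet normal -0.069 0.177 -0.982
outer loop
vertex 4.001 -3.315 -4.784
vertex 3.081 -3.824 -4.811
vertex 3.104 -2.789 -4.626
endloop
endfacet
facet normal 0.855 0.402 -0.327
outer loop
vertex 4.443 -3.493 -3.846
vertex 4.001 -3.315 -4.784
vertex 3.946 -2.584 -4.029
endloop
endfacet
facet normal 0.716 -0.138 0.684
outer loop
vertex 3.796 -4.111 -3.294
vertex 4.443 -3.493 -3.846
vertex 3.819 -3.076 -3.109
endloop
endfacet

endsolid


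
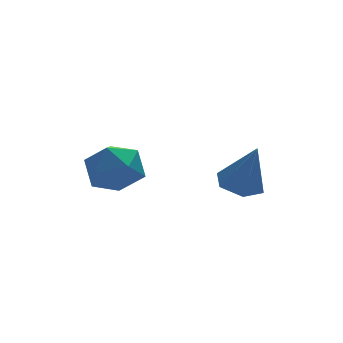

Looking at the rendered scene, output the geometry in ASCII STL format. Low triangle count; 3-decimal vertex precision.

solid 
facet normal -0.183 0.268 -0.946
outer loop
vertex -0.152 0.27 2.71
vertex -0.528 0.683 2.9
vertex 0.042 0.815 2.827
endloop
endfacet
facet normal 0.929 -0.354 0.109
outer loop
vertex -0.152 0.27 2.71
vertex 0.042 0.815 2.827
vertex -0.292 0.337 4.12
endloop
endfacet
facet normal -0.183 0.268 -0.946
outer loop
vertex 0.042 0.815 2.827
vertex -0.528 0.683 2.9
vertex -0.334 1.228 3.017
endloop
endfacet
facet normal 0.763 0.516 0.388
outer loop
vertex 0.042 0.815 2.827
vertex -0.334 1.228 3.017
vertex -0.292 0.337 4.12
endloop
endfacet
facet normal -0.183 0.268 -0.946
outer loop
vertex -0.334 1.228 3.017
vertex -0.528 0.683 2.9
vertex -0.904 1.096 3.09
endloop
endfacet
facet normal -0.098 0.772 0.628
outer loop
vertex -0.334 1.228 3.017
vertex -0.904 1.096 3.09
vertex -0.292 0.337 4.12
endloop
endfacet
facet normal -0.183 0.269 -0.946
outer loop
vertex -0.904 1.096 3.09
vertex -0.528 0.683 2.9
vertex -1.099 0.551 2.973
endloop
endfacet
facet normal -0.794 0.158 0.588
outer loop
vertex -0.904 1.096 3.09
vertex -1.099 0.551 2.973
vertex -0.292 0.337 4.12
endloop
endfacet
facet normal -0.183 0.269 -0.946
outer loop
vertex -1.099 0.551 2.973
vertex -0.528 0.683 2.9
vertex -0.723 0.138 2.783
endloop
endfacet
facet normal -0.628 -0.714 0.309
outer loop
vertex -1.099 0.551 2.973
vertex -0.723 0.138 2.783
vertex -0.292 0.337 4.12
endloop
endfacet
facet normal -0.183 0.269 -0.946
outer loop
vertex -0.723 0.138 2.783
vertex -0.528 0.683 2.9
vertex -0.152 0.27 2.71
endloop
endfacet
facet normal 0.233 -0.970 0.069
outer loop
vertex -0.723 0.138 2.783
vertex -0.152 0.27 2.71
vertex -0.292 0.337 4.12
endloop
endfacet
facet normal -0.284 0.950 0.125
outer loop
vertex -3.139 2.447 3.024
vertex -3.634 2.229 3.554
vertex -2.926 2.415 3.75
endloop
endfacet
facet normal 0.398 0.914 -0.077
outer loop
vertex -3.139 2.447 3.024
vertex -2.926 2.415 3.75
vertex -2.461 2.167 3.207
endloop
endfacet
facet normal 0.425 0.572 -0.702
outer loop
vertex -3.139 2.447 3.024
vertex -2.461 2.167 3.207
vertex -2.88 1.827 2.676
endloop
endfacet
facet normal -0.240 0.397 -0.886
outer loop
vertex -3.139 2.447 3.024
vertex -2.88 1.827 2.676
vertex -3.605 1.866 2.89
endloop
endfacet
facet normal -0.679 0.631 -0.375
outer loop
vertex -3.139 2.447 3.024
vertex -3.605 1.866 2.89
vertex -3.634 2.229 3.554
endloop
endfacet
facet normal 0.751 0.521 0.405
outer loop
vertex -2.461 2.167 3.207
vertex -2.926 2.415 3.75
vertex -2.535 1.774 3.85
endloop
endfacet
facet normal -0.355 0.580 0.733
outer loop
vertex -2.926 2.415 3.75
vertex -3.634 2.229 3.554
vertex -3.26 1.813 4.064
endloop
endfacet
facet normal -0.995 0.061 -0.077
outer loop
vertex -3.634 2.229 3.554
vertex -3.605 1.866 2.89
vertex -3.679 1.473 3.533
endloop
endfacet
facet normal -0.284 -0.315 -0.906
outer loop
vertex -3.605 1.866 2.89
vertex -2.88 1.827 2.676
vertex -3.214 1.225 2.99
endloop
endfacet
facet normal 0.794 -0.030 -0.607
outer loop
vertex -2.88 1.827 2.676
vertex -2.461 2.167 3.207
vertex -2.506 1.411 3.186
endloop
endfacet
facet normal 0.240 -0.397 0.886
outer loop
vertex -3.001 1.193 3.716
vertex -2.535 1.774 3.85
vertex -3.26 1.813 4.064
endloop
endfacet
facet normal -0.425 -0.572 0.702
outer loop
vertex -3.001 1.193 3.716
vertex -3.26 1.813 4.064
vertex -3.679 1.473 3.533
endloop
endfacet
facet normal -0.398 -0.914 0.077
outer loop
vertex -3.001 1.193 3.716
vertex -3.679 1.473 3.533
vertex -3.214 1.225 2.99
endloop
endfacet
facet normal 0.284 -0.950 -0.125
outer loop
vertex -3.001 1.193 3.716
vertex -3.214 1.225 2.99
vertex -2.506 1.411 3.186
endloop
endfacet
facet normal 0.679 -0.631 0.375
outer loop
vertex -3.001 1.193 3.716
vertex -2.506 1.411 3.186
vertex -2.535 1.774 3.85
endloop
endfacet
facet normal 0.284 0.315 0.906
outer loop
vertex -3.26 1.813 4.064
vertex -2.535 1.774 3.85
vertex -2.926 2.415 3.75
endloop
endfacet
facet normal -0.794 0.030 0.607
outer loop
vertex -3.679 1.473 3.533
vertex -3.26 1.813 4.064
vertex -3.634 2.229 3.554
endloop
endfacet
facet normal -0.751 -0.521 -0.405
outer loop
vertex -3.214 1.225 2.99
vertex -3.679 1.473 3.533
vertex -3.605 1.866 2.89
endloop
endfacet
facet normal 0.355 -0.580 -0.733
outer loop
vertex -2.506 1.411 3.186
vertex -3.214 1.225 2.99
vertex -2.88 1.827 2.676
endloop
endfacet
facet normal 0.995 -0.061 0.077
outer loop
vertex -2.535 1.774 3.85
vertex -2.506 1.411 3.186
vertex -2.461 2.167 3.207
endloop
endfacet

endsolid


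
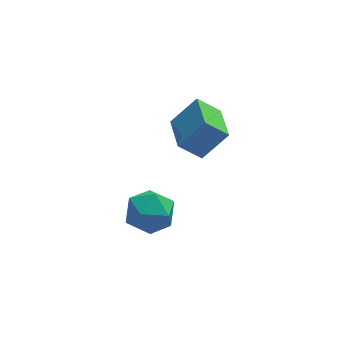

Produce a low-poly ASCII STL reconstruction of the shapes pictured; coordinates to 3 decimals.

solid 
facet normal -0.737 0.105 0.668
outer loop
vertex -1.032 -0.098 -0.787
vertex -1.014 1.693 -1.049
vertex -2.121 -0.259 -1.962
endloop
endfacet
facet normal -0.010 -0.989 0.145
outer loop
vertex -1.186 -0.393 -2.811
vertex -1.032 -0.098 -0.787
vertex -2.121 -0.259 -1.962
endloop
endfacet
facet normal -0.737 0.105 0.668
outer loop
vertex -2.121 -0.259 -1.962
vertex -1.014 1.693 -1.049
vertex -2.103 1.532 -2.224
endloop
endfacet
facet normal -0.677 -0.100 -0.729
outer loop
vertex -2.103 1.532 -2.224
vertex -1.186 -0.393 -2.811
vertex -2.121 -0.259 -1.962
endloop
endfacet
facet normal 0.677 0.100 0.729
outer loop
vertex -1.032 -0.098 -0.787
vertex -0.079 1.559 -1.898
vertex -1.014 1.693 -1.049
endloop
endfacet
facet normal -0.010 -0.989 0.145
outer loop
vertex -0.097 -0.232 -1.636
vertex -1.032 -0.098 -0.787
vertex -1.186 -0.393 -2.811
endloop
endfacet
facet normal 0.677 0.100 0.729
outer loop
vertex -0.097 -0.232 -1.636
vertex -0.079 1.559 -1.898
vertex -1.032 -0.098 -0.787
endloop
endfacet
facet normal 0.010 0.989 -0.145
outer loop
vertex -1.014 1.693 -1.049
vertex -0.079 1.559 -1.898
vertex -2.103 1.532 -2.224
endloop
endfacet
facet normal -0.677 -0.100 -0.729
outer loop
vertex -1.168 1.398 -3.073
vertex -1.186 -0.393 -2.811
vertex -2.103 1.532 -2.224
endloop
endfacet
facet normal 0.010 0.989 -0.145
outer loop
vertex -2.103 1.532 -2.224
vertex -0.079 1.559 -1.898
vertex -1.168 1.398 -3.073
endloop
endfacet
facet normal 0.737 -0.105 -0.668
outer loop
vertex -1.168 1.398 -3.073
vertex -0.097 -0.232 -1.636
vertex -1.186 -0.393 -2.811
endloop
endfacet
facet normal 0.737 -0.105 -0.668
outer loop
vertex -0.079 1.559 -1.898
vertex -0.097 -0.232 -1.636
vertex -1.168 1.398 -3.073
endloop
endfacet
facet normal -0.384 -0.034 0.923
outer loop
vertex -4.505 -3.355 -1.503
vertex -4.237 -4.38 -1.429
vertex -3.554 -3.629 -1.117
endloop
endfacet
facet normal -0.136 0.618 0.775
outer loop
vertex -4.505 -3.355 -1.503
vertex -3.554 -3.629 -1.117
vertex -3.64 -2.809 -1.786
endloop
endfacet
facet normal -0.477 0.857 0.195
outer loop
vertex -4.505 -3.355 -1.503
vertex -3.64 -2.809 -1.786
vertex -4.375 -3.053 -2.513
endloop
endfacet
facet normal -0.936 0.352 -0.015
outer loop
vertex -4.505 -3.355 -1.503
vertex -4.375 -3.053 -2.513
vertex -4.744 -4.024 -2.292
endloop
endfacet
facet normal -0.879 -0.198 0.434
outer loop
vertex -4.505 -3.355 -1.503
vertex -4.744 -4.024 -2.292
vertex -4.237 -4.38 -1.429
endloop
endfacet
facet normal 0.556 0.560 0.614
outer loop
vertex -3.64 -2.809 -1.786
vertex -3.554 -3.629 -1.117
vertex -2.836 -3.496 -1.888
endloop
endfacet
facet normal 0.155 -0.496 0.854
outer loop
vertex -3.554 -3.629 -1.117
vertex -4.237 -4.38 -1.429
vertex -3.205 -4.467 -1.667
endloop
endfacet
facet normal -0.644 -0.763 0.064
outer loop
vertex -4.237 -4.38 -1.429
vertex -4.744 -4.024 -2.292
vertex -3.94 -4.711 -2.394
endloop
endfacet
facet normal -0.737 0.129 -0.664
outer loop
vertex -4.744 -4.024 -2.292
vertex -4.375 -3.053 -2.513
vertex -4.026 -3.891 -3.063
endloop
endfacet
facet normal 0.005 0.946 -0.323
outer loop
vertex -4.375 -3.053 -2.513
vertex -3.64 -2.809 -1.786
vertex -3.343 -3.14 -2.751
endloop
endfacet
facet normal 0.936 -0.352 0.015
outer loop
vertex -3.075 -4.165 -2.677
vertex -2.836 -3.496 -1.888
vertex -3.205 -4.467 -1.667
endloop
endfacet
facet normal 0.477 -0.857 -0.195
outer loop
vertex -3.075 -4.165 -2.677
vertex -3.205 -4.467 -1.667
vertex -3.94 -4.711 -2.394
endloop
endfacet
facet normal 0.136 -0.618 -0.775
outer loop
vertex -3.075 -4.165 -2.677
vertex -3.94 -4.711 -2.394
vertex -4.026 -3.891 -3.063
endloop
endfacet
facet normal 0.384 0.034 -0.923
outer loop
vertex -3.075 -4.165 -2.677
vertex -4.026 -3.891 -3.063
vertex -3.343 -3.14 -2.751
endloop
endfacet
facet normal 0.879 0.198 -0.434
outer loop
vertex -3.075 -4.165 -2.677
vertex -3.343 -3.14 -2.751
vertex -2.836 -3.496 -1.888
endloop
endfacet
facet normal 0.737 -0.129 0.664
outer loop
vertex -3.205 -4.467 -1.667
vertex -2.836 -3.496 -1.888
vertex -3.554 -3.629 -1.117
endloop
endfacet
facet normal -0.005 -0.946 0.323
outer loop
vertex -3.94 -4.711 -2.394
vertex -3.205 -4.467 -1.667
vertex -4.237 -4.38 -1.429
endloop
endfacet
facet normal -0.556 -0.560 -0.614
outer loop
vertex -4.026 -3.891 -3.063
vertex -3.94 -4.711 -2.394
vertex -4.744 -4.024 -2.292
endloop
endfacet
facet normal -0.155 0.496 -0.854
outer loop
vertex -3.343 -3.14 -2.751
vertex -4.026 -3.891 -3.063
vertex -4.375 -3.053 -2.513
endloop
endfacet
facet normal 0.644 0.763 -0.064
outer loop
vertex -2.836 -3.496 -1.888
vertex -3.343 -3.14 -2.751
vertex -3.64 -2.809 -1.786
endloop
endfacet

endsolid


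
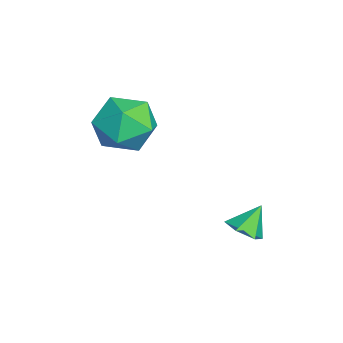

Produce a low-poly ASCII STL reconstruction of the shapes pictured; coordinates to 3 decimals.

solid 
facet normal 0.329 -0.512 -0.793
outer loop
vertex 3.675 2.532 -2.55
vertex 3.079 2.231 -2.603
vertex 3.193 2.806 -2.927
endloop
endfacet
facet normal 0.386 0.907 0.166
outer loop
vertex 3.675 2.532 -2.55
vertex 3.193 2.806 -2.927
vertex 2.721 2.789 -1.737
endloop
endfacet
facet normal 0.328 -0.512 -0.794
outer loop
vertex 3.193 2.806 -2.927
vertex 3.079 2.231 -2.603
vertex 2.597 2.505 -2.979
endloop
endfacet
facet normal -0.434 0.887 -0.159
outer loop
vertex 3.193 2.806 -2.927
vertex 2.597 2.505 -2.979
vertex 2.721 2.789 -1.737
endloop
endfacet
facet normal 0.328 -0.512 -0.794
outer loop
vertex 2.597 2.505 -2.979
vertex 3.079 2.231 -2.603
vertex 2.483 1.93 -2.655
endloop
endfacet
facet normal -0.974 0.220 0.047
outer loop
vertex 2.597 2.505 -2.979
vertex 2.483 1.93 -2.655
vertex 2.721 2.789 -1.737
endloop
endfacet
facet normal 0.328 -0.512 -0.794
outer loop
vertex 2.483 1.93 -2.655
vertex 3.079 2.231 -2.603
vertex 2.965 1.656 -2.279
endloop
endfacet
facet normal -0.694 -0.427 0.579
outer loop
vertex 2.483 1.93 -2.655
vertex 2.965 1.656 -2.279
vertex 2.721 2.789 -1.737
endloop
endfacet
facet normal 0.329 -0.512 -0.793
outer loop
vertex 2.965 1.656 -2.279
vertex 3.079 2.231 -2.603
vertex 3.561 1.957 -2.226
endloop
endfacet
facet normal 0.125 -0.406 0.905
outer loop
vertex 2.965 1.656 -2.279
vertex 3.561 1.957 -2.226
vertex 2.721 2.789 -1.737
endloop
endfacet
facet normal 0.329 -0.512 -0.793
outer loop
vertex 3.561 1.957 -2.226
vertex 3.079 2.231 -2.603
vertex 3.675 2.532 -2.55
endloop
endfacet
facet normal 0.666 0.262 0.699
outer loop
vertex 3.561 1.957 -2.226
vertex 3.675 2.532 -2.55
vertex 2.721 2.789 -1.737
endloop
endfacet
facet normal -0.867 -0.388 0.314
outer loop
vertex -0.459 -1.067 0.719
vertex -0.09 -2.133 0.419
vertex 0.116 -1.725 1.493
endloop
endfacet
facet normal -0.699 0.197 0.687
outer loop
vertex -0.459 -1.067 0.719
vertex 0.116 -1.725 1.493
vertex 0.352 -0.586 1.406
endloop
endfacet
facet normal -0.633 0.740 0.229
outer loop
vertex -0.459 -1.067 0.719
vertex 0.352 -0.586 1.406
vertex 0.292 -0.289 0.279
endloop
endfacet
facet normal -0.759 0.490 -0.429
outer loop
vertex -0.459 -1.067 0.719
vertex 0.292 -0.289 0.279
vertex 0.019 -1.246 -0.331
endloop
endfacet
facet normal -0.903 -0.207 -0.376
outer loop
vertex -0.459 -1.067 0.719
vertex 0.019 -1.246 -0.331
vertex -0.09 -2.133 0.419
endloop
endfacet
facet normal -0.064 0.089 0.994
outer loop
vertex 0.352 -0.586 1.406
vertex 0.116 -1.725 1.493
vertex 1.221 -1.354 1.531
endloop
endfacet
facet normal -0.336 -0.857 0.390
outer loop
vertex 0.116 -1.725 1.493
vertex -0.09 -2.133 0.419
vertex 0.948 -2.311 0.921
endloop
endfacet
facet normal -0.395 -0.565 -0.725
outer loop
vertex -0.09 -2.133 0.419
vertex 0.019 -1.246 -0.331
vertex 0.888 -2.014 -0.206
endloop
endfacet
facet normal -0.161 0.563 -0.811
outer loop
vertex 0.019 -1.246 -0.331
vertex 0.292 -0.289 0.279
vertex 1.124 -0.875 -0.293
endloop
endfacet
facet normal 0.044 0.967 0.252
outer loop
vertex 0.292 -0.289 0.279
vertex 0.352 -0.586 1.406
vertex 1.33 -0.467 0.781
endloop
endfacet
facet normal 0.759 -0.490 0.429
outer loop
vertex 1.699 -1.533 0.481
vertex 1.221 -1.354 1.531
vertex 0.948 -2.311 0.921
endloop
endfacet
facet normal 0.633 -0.740 -0.229
outer loop
vertex 1.699 -1.533 0.481
vertex 0.948 -2.311 0.921
vertex 0.888 -2.014 -0.206
endloop
endfacet
facet normal 0.699 -0.197 -0.687
outer loop
vertex 1.699 -1.533 0.481
vertex 0.888 -2.014 -0.206
vertex 1.124 -0.875 -0.293
endloop
endfacet
facet normal 0.867 0.388 -0.314
outer loop
vertex 1.699 -1.533 0.481
vertex 1.124 -0.875 -0.293
vertex 1.33 -0.467 0.781
endloop
endfacet
facet normal 0.903 0.207 0.376
outer loop
vertex 1.699 -1.533 0.481
vertex 1.33 -0.467 0.781
vertex 1.221 -1.354 1.531
endloop
endfacet
facet normal 0.161 -0.563 0.811
outer loop
vertex 0.948 -2.311 0.921
vertex 1.221 -1.354 1.531
vertex 0.116 -1.725 1.493
endloop
endfacet
facet normal -0.044 -0.967 -0.252
outer loop
vertex 0.888 -2.014 -0.206
vertex 0.948 -2.311 0.921
vertex -0.09 -2.133 0.419
endloop
endfacet
facet normal 0.064 -0.089 -0.994
outer loop
vertex 1.124 -0.875 -0.293
vertex 0.888 -2.014 -0.206
vertex 0.019 -1.246 -0.331
endloop
endfacet
facet normal 0.336 0.857 -0.390
outer loop
vertex 1.33 -0.467 0.781
vertex 1.124 -0.875 -0.293
vertex 0.292 -0.289 0.279
endloop
endfacet
facet normal 0.395 0.565 0.725
outer loop
vertex 1.221 -1.354 1.531
vertex 1.33 -0.467 0.781
vertex 0.352 -0.586 1.406
endloop
endfacet

endsolid


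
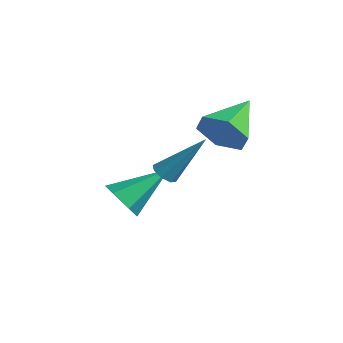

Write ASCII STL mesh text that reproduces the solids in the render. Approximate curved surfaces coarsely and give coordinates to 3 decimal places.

solid 
facet normal -0.264 -0.800 -0.540
outer loop
vertex 0.183 -0.44 -1.082
vertex -0.621 -0.1 -1.193
vertex 0.018 0.08 -1.772
endloop
endfacet
facet normal 0.980 0.161 -0.113
outer loop
vertex 0.183 -0.44 -1.082
vertex 0.018 0.08 -1.772
vertex -0.039 1.66 -0.007
endloop
endfacet
facet normal -0.264 -0.799 -0.540
outer loop
vertex 0.018 0.08 -1.772
vertex -0.621 -0.1 -1.193
vertex -0.786 0.421 -1.883
endloop
endfacet
facet normal 0.379 0.695 -0.610
outer loop
vertex 0.018 0.08 -1.772
vertex -0.786 0.421 -1.883
vertex -0.039 1.66 -0.007
endloop
endfacet
facet normal -0.264 -0.799 -0.540
outer loop
vertex -0.786 0.421 -1.883
vertex -0.621 -0.1 -1.193
vertex -1.424 0.241 -1.305
endloop
endfacet
facet normal -0.515 0.795 -0.320
outer loop
vertex -0.786 0.421 -1.883
vertex -1.424 0.241 -1.305
vertex -0.039 1.66 -0.007
endloop
endfacet
facet normal -0.265 -0.800 -0.539
outer loop
vertex -1.424 0.241 -1.305
vertex -0.621 -0.1 -1.193
vertex -1.259 -0.279 -0.614
endloop
endfacet
facet normal -0.807 0.362 0.465
outer loop
vertex -1.424 0.241 -1.305
vertex -1.259 -0.279 -0.614
vertex -0.039 1.66 -0.007
endloop
endfacet
facet normal -0.265 -0.800 -0.539
outer loop
vertex -1.259 -0.279 -0.614
vertex -0.621 -0.1 -1.193
vertex -0.455 -0.62 -0.503
endloop
endfacet
facet normal -0.206 -0.172 0.963
outer loop
vertex -1.259 -0.279 -0.614
vertex -0.455 -0.62 -0.503
vertex -0.039 1.66 -0.007
endloop
endfacet
facet normal -0.264 -0.800 -0.539
outer loop
vertex -0.455 -0.62 -0.503
vertex -0.621 -0.1 -1.193
vertex 0.183 -0.44 -1.082
endloop
endfacet
facet normal 0.688 -0.272 0.673
outer loop
vertex -0.455 -0.62 -0.503
vertex 0.183 -0.44 -1.082
vertex -0.039 1.66 -0.007
endloop
endfacet
facet normal -0.436 -0.476 -0.763
outer loop
vertex 3.435 -1.244 1.97
vertex 3.084 -1.432 2.288
vertex 3.123 -1.011 2.003
endloop
endfacet
facet normal 0.500 0.735 -0.458
outer loop
vertex 3.435 -1.244 1.97
vertex 3.123 -1.011 2.003
vertex 3.996 -0.428 3.892
endloop
endfacet
facet normal -0.434 -0.477 -0.764
outer loop
vertex 3.123 -1.011 2.003
vertex 3.084 -1.432 2.288
vertex 2.788 -1.025 2.202
endloop
endfacet
facet normal -0.170 0.961 -0.218
outer loop
vertex 3.123 -1.011 2.003
vertex 2.788 -1.025 2.202
vertex 3.996 -0.428 3.892
endloop
endfacet
facet normal -0.435 -0.478 -0.763
outer loop
vertex 2.788 -1.025 2.202
vertex 3.084 -1.432 2.288
vertex 2.626 -1.277 2.452
endloop
endfacet
facet normal -0.685 0.686 0.247
outer loop
vertex 2.788 -1.025 2.202
vertex 2.626 -1.277 2.452
vertex 3.996 -0.428 3.892
endloop
endfacet
facet normal -0.435 -0.477 -0.764
outer loop
vertex 2.626 -1.277 2.452
vertex 3.084 -1.432 2.288
vertex 2.732 -1.62 2.606
endloop
endfacet
facet normal -0.743 0.069 0.666
outer loop
vertex 2.626 -1.277 2.452
vertex 2.732 -1.62 2.606
vertex 3.996 -0.428 3.892
endloop
endfacet
facet normal -0.434 -0.478 -0.763
outer loop
vertex 2.732 -1.62 2.606
vertex 3.084 -1.432 2.288
vertex 3.044 -1.852 2.574
endloop
endfacet
facet normal -0.310 -0.526 0.792
outer loop
vertex 2.732 -1.62 2.606
vertex 3.044 -1.852 2.574
vertex 3.996 -0.428 3.892
endloop
endfacet
facet normal -0.434 -0.479 -0.764
outer loop
vertex 3.044 -1.852 2.574
vertex 3.084 -1.432 2.288
vertex 3.379 -1.838 2.375
endloop
endfacet
facet normal 0.360 -0.752 0.553
outer loop
vertex 3.044 -1.852 2.574
vertex 3.379 -1.838 2.375
vertex 3.996 -0.428 3.892
endloop
endfacet
facet normal -0.434 -0.479 -0.763
outer loop
vertex 3.379 -1.838 2.375
vertex 3.084 -1.432 2.288
vertex 3.541 -1.586 2.125
endloop
endfacet
facet normal 0.875 -0.476 0.087
outer loop
vertex 3.379 -1.838 2.375
vertex 3.541 -1.586 2.125
vertex 3.996 -0.428 3.892
endloop
endfacet
facet normal -0.434 -0.480 -0.763
outer loop
vertex 3.541 -1.586 2.125
vertex 3.084 -1.432 2.288
vertex 3.435 -1.244 1.97
endloop
endfacet
facet normal 0.933 0.139 -0.331
outer loop
vertex 3.541 -1.586 2.125
vertex 3.435 -1.244 1.97
vertex 3.996 -0.428 3.892
endloop
endfacet
facet normal 0.240 -0.888 -0.392
outer loop
vertex 3.151 2.071 2.108
vertex 2.681 1.593 2.904
vertex 2.142 1.826 2.046
endloop
endfacet
facet normal -0.134 0.722 -0.679
outer loop
vertex 3.151 2.071 2.108
vertex 2.142 1.826 2.046
vertex 2.199 3.387 3.696
endloop
endfacet
facet normal 0.239 -0.889 -0.391
outer loop
vertex 2.142 1.826 2.046
vertex 2.681 1.593 2.904
vertex 1.672 1.349 2.842
endloop
endfacet
facet normal -0.882 0.357 -0.307
outer loop
vertex 2.142 1.826 2.046
vertex 1.672 1.349 2.842
vertex 2.199 3.387 3.696
endloop
endfacet
facet normal 0.239 -0.888 -0.393
outer loop
vertex 1.672 1.349 2.842
vertex 2.681 1.593 2.904
vertex 2.212 1.115 3.699
endloop
endfacet
facet normal -0.847 -0.004 0.532
outer loop
vertex 1.672 1.349 2.842
vertex 2.212 1.115 3.699
vertex 2.199 3.387 3.696
endloop
endfacet
facet normal 0.239 -0.888 -0.393
outer loop
vertex 2.212 1.115 3.699
vertex 2.681 1.593 2.904
vertex 3.221 1.359 3.762
endloop
endfacet
facet normal -0.063 0.001 0.998
outer loop
vertex 2.212 1.115 3.699
vertex 3.221 1.359 3.762
vertex 2.199 3.387 3.696
endloop
endfacet
facet normal 0.239 -0.888 -0.392
outer loop
vertex 3.221 1.359 3.762
vertex 2.681 1.593 2.904
vertex 3.691 1.837 2.966
endloop
endfacet
facet normal 0.688 0.367 0.626
outer loop
vertex 3.221 1.359 3.762
vertex 3.691 1.837 2.966
vertex 2.199 3.387 3.696
endloop
endfacet
facet normal 0.239 -0.888 -0.392
outer loop
vertex 3.691 1.837 2.966
vertex 2.681 1.593 2.904
vertex 3.151 2.071 2.108
endloop
endfacet
facet normal 0.652 0.728 -0.212
outer loop
vertex 3.691 1.837 2.966
vertex 3.151 2.071 2.108
vertex 2.199 3.387 3.696
endloop
endfacet

endsolid


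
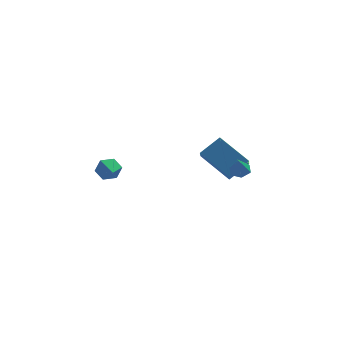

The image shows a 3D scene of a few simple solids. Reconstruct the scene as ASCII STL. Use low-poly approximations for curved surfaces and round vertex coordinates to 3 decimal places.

solid 
facet normal -0.059 0.925 -0.374
outer loop
vertex -2.588 -0.542 0.366
vertex -2.969 -0.343 0.918
vertex -2.271 -0.291 0.937
endloop
endfacet
facet normal 0.830 -0.503 -0.240
outer loop
vertex -2.588 -0.542 0.366
vertex -2.271 -0.291 0.937
vertex -2.891 -1.537 1.402
endloop
endfacet
facet normal -0.059 0.925 -0.376
outer loop
vertex -2.271 -0.291 0.937
vertex -2.969 -0.343 0.918
vertex -2.652 -0.091 1.489
endloop
endfacet
facet normal 0.783 -0.165 0.600
outer loop
vertex -2.271 -0.291 0.937
vertex -2.652 -0.091 1.489
vertex -2.891 -1.537 1.402
endloop
endfacet
facet normal -0.061 0.925 -0.375
outer loop
vertex -2.652 -0.091 1.489
vertex -2.969 -0.343 0.918
vertex -3.349 -0.144 1.471
endloop
endfacet
facet normal -0.021 -0.057 0.998
outer loop
vertex -2.652 -0.091 1.489
vertex -3.349 -0.144 1.471
vertex -2.891 -1.537 1.402
endloop
endfacet
facet normal -0.061 0.925 -0.375
outer loop
vertex -3.349 -0.144 1.471
vertex -2.969 -0.343 0.918
vertex -3.666 -0.396 0.9
endloop
endfacet
facet normal -0.780 -0.284 0.558
outer loop
vertex -3.349 -0.144 1.471
vertex -3.666 -0.396 0.9
vertex -2.891 -1.537 1.402
endloop
endfacet
facet normal -0.061 0.925 -0.375
outer loop
vertex -3.666 -0.396 0.9
vertex -2.969 -0.343 0.918
vertex -3.286 -0.595 0.347
endloop
endfacet
facet normal -0.732 -0.621 -0.280
outer loop
vertex -3.666 -0.396 0.9
vertex -3.286 -0.595 0.347
vertex -2.891 -1.537 1.402
endloop
endfacet
facet normal -0.060 0.925 -0.375
outer loop
vertex -3.286 -0.595 0.347
vertex -2.969 -0.343 0.918
vertex -2.588 -0.542 0.366
endloop
endfacet
facet normal 0.074 -0.730 -0.679
outer loop
vertex -3.286 -0.595 0.347
vertex -2.588 -0.542 0.366
vertex -2.891 -1.537 1.402
endloop
endfacet
facet normal -0.611 0.590 0.528
outer loop
vertex 3.327 3.203 0.447
vertex 3.547 4.251 -0.47
vertex 2.193 2.743 -0.35
endloop
endfacet
facet normal -0.156 -0.743 0.651
outer loop
vertex 3.513 1.469 -1.49
vertex 3.327 3.203 0.447
vertex 2.193 2.743 -0.35
endloop
endfacet
facet normal -0.611 0.590 0.528
outer loop
vertex 2.193 2.743 -0.35
vertex 3.547 4.251 -0.47
vertex 2.414 3.792 -1.267
endloop
endfacet
facet normal -0.776 -0.315 -0.547
outer loop
vertex 2.414 3.792 -1.267
vertex 3.513 1.469 -1.49
vertex 2.193 2.743 -0.35
endloop
endfacet
facet normal 0.776 0.315 0.546
outer loop
vertex 3.327 3.203 0.447
vertex 4.867 2.977 -1.61
vertex 3.547 4.251 -0.47
endloop
endfacet
facet normal -0.156 -0.743 0.650
outer loop
vertex 4.646 1.928 -0.693
vertex 3.327 3.203 0.447
vertex 3.513 1.469 -1.49
endloop
endfacet
facet normal 0.776 0.314 0.547
outer loop
vertex 4.646 1.928 -0.693
vertex 4.867 2.977 -1.61
vertex 3.327 3.203 0.447
endloop
endfacet
facet normal 0.156 0.744 -0.650
outer loop
vertex 3.547 4.251 -0.47
vertex 4.867 2.977 -1.61
vertex 2.414 3.792 -1.267
endloop
endfacet
facet normal -0.776 -0.315 -0.546
outer loop
vertex 3.733 2.517 -2.407
vertex 3.513 1.469 -1.49
vertex 2.414 3.792 -1.267
endloop
endfacet
facet normal 0.156 0.743 -0.651
outer loop
vertex 2.414 3.792 -1.267
vertex 4.867 2.977 -1.61
vertex 3.733 2.517 -2.407
endloop
endfacet
facet normal 0.611 -0.590 -0.528
outer loop
vertex 3.733 2.517 -2.407
vertex 4.646 1.928 -0.693
vertex 3.513 1.469 -1.49
endloop
endfacet
facet normal 0.611 -0.590 -0.528
outer loop
vertex 4.867 2.977 -1.61
vertex 4.646 1.928 -0.693
vertex 3.733 2.517 -2.407
endloop
endfacet
facet normal 0.206 0.323 -0.924
outer loop
vertex 3.804 -2.256 1.761
vertex 3.304 -2.46 1.578
vertex 3.34 -1.926 1.773
endloop
endfacet
facet normal 0.411 0.552 0.726
outer loop
vertex 3.804 -2.256 1.761
vertex 3.34 -1.926 1.773
vertex 3.076 -2.82 2.602
endloop
endfacet
facet normal 0.207 0.323 -0.923
outer loop
vertex 3.34 -1.926 1.773
vertex 3.304 -2.46 1.578
vertex 2.84 -2.129 1.59
endloop
endfacet
facet normal -0.479 0.669 0.568
outer loop
vertex 3.34 -1.926 1.773
vertex 2.84 -2.129 1.59
vertex 3.076 -2.82 2.602
endloop
endfacet
facet normal 0.207 0.323 -0.923
outer loop
vertex 2.84 -2.129 1.59
vertex 3.304 -2.46 1.578
vertex 2.804 -2.663 1.395
endloop
endfacet
facet normal -0.976 -0.014 0.218
outer loop
vertex 2.84 -2.129 1.59
vertex 2.804 -2.663 1.395
vertex 3.076 -2.82 2.602
endloop
endfacet
facet normal 0.206 0.325 -0.923
outer loop
vertex 2.804 -2.663 1.395
vertex 3.304 -2.46 1.578
vertex 3.269 -2.994 1.382
endloop
endfacet
facet normal -0.579 -0.815 0.025
outer loop
vertex 2.804 -2.663 1.395
vertex 3.269 -2.994 1.382
vertex 3.076 -2.82 2.602
endloop
endfacet
facet normal 0.206 0.325 -0.923
outer loop
vertex 3.269 -2.994 1.382
vertex 3.304 -2.46 1.578
vertex 3.768 -2.79 1.565
endloop
endfacet
facet normal 0.314 -0.932 0.183
outer loop
vertex 3.269 -2.994 1.382
vertex 3.768 -2.79 1.565
vertex 3.076 -2.82 2.602
endloop
endfacet
facet normal 0.205 0.325 -0.923
outer loop
vertex 3.768 -2.79 1.565
vertex 3.304 -2.46 1.578
vertex 3.804 -2.256 1.761
endloop
endfacet
facet normal 0.809 -0.250 0.532
outer loop
vertex 3.768 -2.79 1.565
vertex 3.804 -2.256 1.761
vertex 3.076 -2.82 2.602
endloop
endfacet

endsolid


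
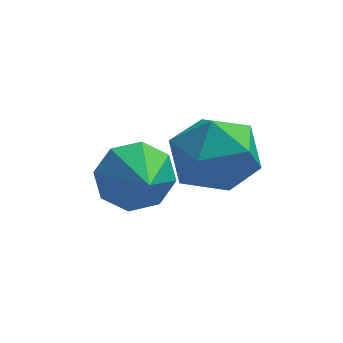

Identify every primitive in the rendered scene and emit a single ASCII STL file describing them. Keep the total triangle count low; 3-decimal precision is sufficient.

solid 
facet normal -0.210 0.840 -0.500
outer loop
vertex 0.033 -2.231 0.244
vertex -0.691 -2.635 -0.131
vertex -0.544 -2.149 0.624
endloop
endfacet
facet normal 0.553 0.034 0.832
outer loop
vertex 0.033 -2.231 0.244
vertex -0.544 -2.149 0.624
vertex -0.389 -3.845 0.591
endloop
endfacet
facet normal -0.209 0.840 -0.500
outer loop
vertex -0.544 -2.149 0.624
vertex -0.691 -2.635 -0.131
vertex -1.208 -2.351 0.562
endloop
endfacet
facet normal -0.085 -0.027 0.996
outer loop
vertex -0.544 -2.149 0.624
vertex -1.208 -2.351 0.562
vertex -0.389 -3.845 0.591
endloop
endfacet
facet normal -0.210 0.840 -0.501
outer loop
vertex -1.208 -2.351 0.562
vertex -0.691 -2.635 -0.131
vertex -1.569 -2.72 0.095
endloop
endfacet
facet normal -0.610 -0.320 0.725
outer loop
vertex -1.208 -2.351 0.562
vertex -1.569 -2.72 0.095
vertex -0.389 -3.845 0.591
endloop
endfacet
facet normal -0.210 0.839 -0.502
outer loop
vertex -1.569 -2.72 0.095
vertex -0.691 -2.635 -0.131
vertex -1.415 -3.04 -0.505
endloop
endfacet
facet normal -0.717 -0.675 0.176
outer loop
vertex -1.569 -2.72 0.095
vertex -1.415 -3.04 -0.505
vertex -0.389 -3.845 0.591
endloop
endfacet
facet normal -0.211 0.839 -0.501
outer loop
vertex -1.415 -3.04 -0.505
vertex -0.691 -2.635 -0.131
vertex -0.838 -3.122 -0.885
endloop
endfacet
facet normal -0.341 -0.881 -0.328
outer loop
vertex -1.415 -3.04 -0.505
vertex -0.838 -3.122 -0.885
vertex -0.389 -3.845 0.591
endloop
endfacet
facet normal -0.209 0.840 -0.501
outer loop
vertex -0.838 -3.122 -0.885
vertex -0.691 -2.635 -0.131
vertex -0.174 -2.92 -0.824
endloop
endfacet
facet normal 0.295 -0.820 -0.491
outer loop
vertex -0.838 -3.122 -0.885
vertex -0.174 -2.92 -0.824
vertex -0.389 -3.845 0.591
endloop
endfacet
facet normal -0.209 0.840 -0.501
outer loop
vertex -0.174 -2.92 -0.824
vertex -0.691 -2.635 -0.131
vertex 0.187 -2.551 -0.356
endloop
endfacet
facet normal 0.822 -0.526 -0.219
outer loop
vertex -0.174 -2.92 -0.824
vertex 0.187 -2.551 -0.356
vertex -0.389 -3.845 0.591
endloop
endfacet
facet normal -0.209 0.840 -0.501
outer loop
vertex 0.187 -2.551 -0.356
vertex -0.691 -2.635 -0.131
vertex 0.033 -2.231 0.244
endloop
endfacet
facet normal 0.928 -0.172 0.330
outer loop
vertex 0.187 -2.551 -0.356
vertex 0.033 -2.231 0.244
vertex -0.389 -3.845 0.591
endloop
endfacet
facet normal -0.579 -0.282 0.765
outer loop
vertex 0.017 -3.642 1.858
vertex 0.577 -4.552 1.947
vertex 0.878 -3.681 2.496
endloop
endfacet
facet normal -0.525 0.429 0.735
outer loop
vertex 0.017 -3.642 1.858
vertex 0.878 -3.681 2.496
vertex 0.709 -2.823 1.874
endloop
endfacet
facet normal -0.761 0.641 0.095
outer loop
vertex 0.017 -3.642 1.858
vertex 0.709 -2.823 1.874
vertex 0.304 -3.165 0.942
endloop
endfacet
facet normal -0.961 0.062 -0.269
outer loop
vertex 0.017 -3.642 1.858
vertex 0.304 -3.165 0.942
vertex 0.222 -4.233 0.987
endloop
endfacet
facet normal -0.849 -0.508 0.145
outer loop
vertex 0.017 -3.642 1.858
vertex 0.222 -4.233 0.987
vertex 0.577 -4.552 1.947
endloop
endfacet
facet normal 0.167 0.600 0.782
outer loop
vertex 0.709 -2.823 1.874
vertex 0.878 -3.681 2.496
vertex 1.698 -3.227 1.973
endloop
endfacet
facet normal 0.080 -0.551 0.831
outer loop
vertex 0.878 -3.681 2.496
vertex 0.577 -4.552 1.947
vertex 1.616 -4.295 2.018
endloop
endfacet
facet normal -0.358 -0.918 -0.173
outer loop
vertex 0.577 -4.552 1.947
vertex 0.222 -4.233 0.987
vertex 1.211 -4.637 1.086
endloop
endfacet
facet normal -0.540 0.006 -0.842
outer loop
vertex 0.222 -4.233 0.987
vertex 0.304 -3.165 0.942
vertex 1.042 -3.779 0.464
endloop
endfacet
facet normal -0.216 0.943 -0.252
outer loop
vertex 0.304 -3.165 0.942
vertex 0.709 -2.823 1.874
vertex 1.343 -2.908 1.013
endloop
endfacet
facet normal 0.961 -0.062 0.269
outer loop
vertex 1.903 -3.818 1.102
vertex 1.698 -3.227 1.973
vertex 1.616 -4.295 2.018
endloop
endfacet
facet normal 0.761 -0.641 -0.095
outer loop
vertex 1.903 -3.818 1.102
vertex 1.616 -4.295 2.018
vertex 1.211 -4.637 1.086
endloop
endfacet
facet normal 0.525 -0.429 -0.735
outer loop
vertex 1.903 -3.818 1.102
vertex 1.211 -4.637 1.086
vertex 1.042 -3.779 0.464
endloop
endfacet
facet normal 0.579 0.282 -0.765
outer loop
vertex 1.903 -3.818 1.102
vertex 1.042 -3.779 0.464
vertex 1.343 -2.908 1.013
endloop
endfacet
facet normal 0.849 0.508 -0.145
outer loop
vertex 1.903 -3.818 1.102
vertex 1.343 -2.908 1.013
vertex 1.698 -3.227 1.973
endloop
endfacet
facet normal 0.540 -0.006 0.842
outer loop
vertex 1.616 -4.295 2.018
vertex 1.698 -3.227 1.973
vertex 0.878 -3.681 2.496
endloop
endfacet
facet normal 0.216 -0.943 0.252
outer loop
vertex 1.211 -4.637 1.086
vertex 1.616 -4.295 2.018
vertex 0.577 -4.552 1.947
endloop
endfacet
facet normal -0.167 -0.600 -0.782
outer loop
vertex 1.042 -3.779 0.464
vertex 1.211 -4.637 1.086
vertex 0.222 -4.233 0.987
endloop
endfacet
facet normal -0.080 0.551 -0.831
outer loop
vertex 1.343 -2.908 1.013
vertex 1.042 -3.779 0.464
vertex 0.304 -3.165 0.942
endloop
endfacet
facet normal 0.358 0.918 0.173
outer loop
vertex 1.698 -3.227 1.973
vertex 1.343 -2.908 1.013
vertex 0.709 -2.823 1.874
endloop
endfacet

endsolid


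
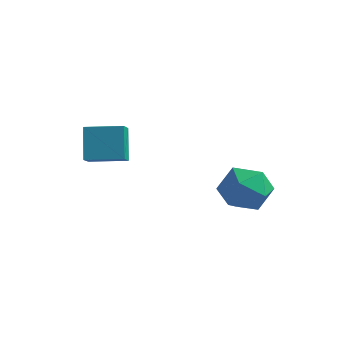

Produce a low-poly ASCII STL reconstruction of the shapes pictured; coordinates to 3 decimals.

solid 
facet normal -0.311 0.396 0.864
outer loop
vertex -0.724 -0.357 1.466
vertex 0.265 0.223 1.556
vertex -1.052 0.265 1.063
endloop
endfacet
facet normal -0.860 -0.504 -0.078
outer loop
vertex -0.685 -0.203 0.044
vertex -0.724 -0.357 1.466
vertex -1.052 0.265 1.063
endloop
endfacet
facet normal -0.311 0.395 0.864
outer loop
vertex -1.052 0.265 1.063
vertex 0.265 0.223 1.556
vertex -0.063 0.844 1.154
endloop
endfacet
facet normal -0.404 0.768 -0.498
outer loop
vertex -0.063 0.844 1.154
vertex -0.685 -0.203 0.044
vertex -1.052 0.265 1.063
endloop
endfacet
facet normal 0.405 -0.767 0.498
outer loop
vertex -0.724 -0.357 1.466
vertex 0.632 -0.245 0.537
vertex 0.265 0.223 1.556
endloop
endfacet
facet normal -0.860 -0.505 -0.078
outer loop
vertex -0.357 -0.824 0.446
vertex -0.724 -0.357 1.466
vertex -0.685 -0.203 0.044
endloop
endfacet
facet normal 0.404 -0.768 0.497
outer loop
vertex -0.357 -0.824 0.446
vertex 0.632 -0.245 0.537
vertex -0.724 -0.357 1.466
endloop
endfacet
facet normal 0.860 0.505 0.078
outer loop
vertex 0.265 0.223 1.556
vertex 0.632 -0.245 0.537
vertex -0.063 0.844 1.154
endloop
endfacet
facet normal -0.405 0.767 -0.497
outer loop
vertex 0.304 0.377 0.134
vertex -0.685 -0.203 0.044
vertex -0.063 0.844 1.154
endloop
endfacet
facet normal 0.860 0.504 0.079
outer loop
vertex -0.063 0.844 1.154
vertex 0.632 -0.245 0.537
vertex 0.304 0.377 0.134
endloop
endfacet
facet normal 0.311 -0.395 -0.864
outer loop
vertex 0.304 0.377 0.134
vertex -0.357 -0.824 0.446
vertex -0.685 -0.203 0.044
endloop
endfacet
facet normal 0.311 -0.396 -0.864
outer loop
vertex 0.632 -0.245 0.537
vertex -0.357 -0.824 0.446
vertex 0.304 0.377 0.134
endloop
endfacet
facet normal -0.094 0.461 0.882
outer loop
vertex 2.184 3.963 -1.157
vertex 1.957 3.168 -0.766
vertex 2.834 3.424 -0.806
endloop
endfacet
facet normal 0.394 0.786 0.476
outer loop
vertex 2.184 3.963 -1.157
vertex 2.834 3.424 -0.806
vertex 2.97 3.842 -1.608
endloop
endfacet
facet normal 0.078 0.989 -0.129
outer loop
vertex 2.184 3.963 -1.157
vertex 2.97 3.842 -1.608
vertex 2.177 3.845 -2.064
endloop
endfacet
facet normal -0.607 0.789 -0.098
outer loop
vertex 2.184 3.963 -1.157
vertex 2.177 3.845 -2.064
vertex 1.551 3.428 -1.544
endloop
endfacet
facet normal -0.713 0.463 0.527
outer loop
vertex 2.184 3.963 -1.157
vertex 1.551 3.428 -1.544
vertex 1.957 3.168 -0.766
endloop
endfacet
facet normal 0.899 0.308 0.313
outer loop
vertex 2.97 3.842 -1.608
vertex 2.834 3.424 -0.806
vertex 3.229 2.972 -1.496
endloop
endfacet
facet normal 0.108 -0.218 0.970
outer loop
vertex 2.834 3.424 -0.806
vertex 1.957 3.168 -0.766
vertex 2.603 2.555 -0.976
endloop
endfacet
facet normal -0.893 -0.215 0.394
outer loop
vertex 1.957 3.168 -0.766
vertex 1.551 3.428 -1.544
vertex 1.81 2.558 -1.432
endloop
endfacet
facet normal -0.721 0.313 -0.618
outer loop
vertex 1.551 3.428 -1.544
vertex 2.177 3.845 -2.064
vertex 1.946 2.976 -2.234
endloop
endfacet
facet normal 0.386 0.636 -0.668
outer loop
vertex 2.177 3.845 -2.064
vertex 2.97 3.842 -1.608
vertex 2.823 3.232 -2.274
endloop
endfacet
facet normal 0.607 -0.789 0.098
outer loop
vertex 2.596 2.437 -1.883
vertex 3.229 2.972 -1.496
vertex 2.603 2.555 -0.976
endloop
endfacet
facet normal -0.078 -0.989 0.129
outer loop
vertex 2.596 2.437 -1.883
vertex 2.603 2.555 -0.976
vertex 1.81 2.558 -1.432
endloop
endfacet
facet normal -0.394 -0.786 -0.476
outer loop
vertex 2.596 2.437 -1.883
vertex 1.81 2.558 -1.432
vertex 1.946 2.976 -2.234
endloop
endfacet
facet normal 0.094 -0.461 -0.882
outer loop
vertex 2.596 2.437 -1.883
vertex 1.946 2.976 -2.234
vertex 2.823 3.232 -2.274
endloop
endfacet
facet normal 0.713 -0.463 -0.527
outer loop
vertex 2.596 2.437 -1.883
vertex 2.823 3.232 -2.274
vertex 3.229 2.972 -1.496
endloop
endfacet
facet normal 0.721 -0.313 0.618
outer loop
vertex 2.603 2.555 -0.976
vertex 3.229 2.972 -1.496
vertex 2.834 3.424 -0.806
endloop
endfacet
facet normal -0.386 -0.636 0.668
outer loop
vertex 1.81 2.558 -1.432
vertex 2.603 2.555 -0.976
vertex 1.957 3.168 -0.766
endloop
endfacet
facet normal -0.899 -0.308 -0.313
outer loop
vertex 1.946 2.976 -2.234
vertex 1.81 2.558 -1.432
vertex 1.551 3.428 -1.544
endloop
endfacet
facet normal -0.108 0.218 -0.970
outer loop
vertex 2.823 3.232 -2.274
vertex 1.946 2.976 -2.234
vertex 2.177 3.845 -2.064
endloop
endfacet
facet normal 0.893 0.215 -0.394
outer loop
vertex 3.229 2.972 -1.496
vertex 2.823 3.232 -2.274
vertex 2.97 3.842 -1.608
endloop
endfacet

endsolid
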